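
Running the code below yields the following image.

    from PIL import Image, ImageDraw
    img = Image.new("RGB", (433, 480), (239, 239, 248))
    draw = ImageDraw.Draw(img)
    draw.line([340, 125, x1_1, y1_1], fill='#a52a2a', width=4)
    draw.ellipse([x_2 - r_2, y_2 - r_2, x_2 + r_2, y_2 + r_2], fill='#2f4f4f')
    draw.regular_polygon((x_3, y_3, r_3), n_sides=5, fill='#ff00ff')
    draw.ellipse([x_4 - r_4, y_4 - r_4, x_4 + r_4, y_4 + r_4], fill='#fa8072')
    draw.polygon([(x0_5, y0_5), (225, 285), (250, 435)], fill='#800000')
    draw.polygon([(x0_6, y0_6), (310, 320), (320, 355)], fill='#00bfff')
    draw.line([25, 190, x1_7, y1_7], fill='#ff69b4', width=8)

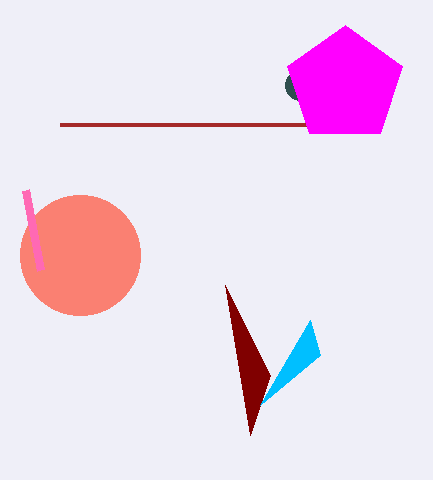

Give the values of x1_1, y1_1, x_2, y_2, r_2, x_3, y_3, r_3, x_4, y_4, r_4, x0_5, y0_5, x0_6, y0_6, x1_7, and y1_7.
x1_1 = 60, y1_1 = 125, x_2 = 300, y_2 = 85, r_2 = 15, x_3 = 345, y_3 = 85, r_3 = 60, x_4 = 80, y_4 = 255, r_4 = 60, x0_5 = 270, y0_5 = 375, x0_6 = 260, y0_6 = 405, x1_7 = 40, y1_7 = 270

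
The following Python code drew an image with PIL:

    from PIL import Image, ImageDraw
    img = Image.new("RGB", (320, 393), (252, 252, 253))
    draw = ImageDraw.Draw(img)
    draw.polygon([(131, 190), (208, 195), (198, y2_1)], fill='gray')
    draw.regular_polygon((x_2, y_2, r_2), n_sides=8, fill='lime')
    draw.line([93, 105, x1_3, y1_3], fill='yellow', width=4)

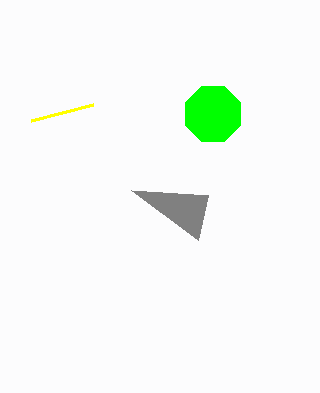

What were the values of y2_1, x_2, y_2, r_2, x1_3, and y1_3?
y2_1 = 240
x_2 = 213
y_2 = 114
r_2 = 30
x1_3 = 31
y1_3 = 121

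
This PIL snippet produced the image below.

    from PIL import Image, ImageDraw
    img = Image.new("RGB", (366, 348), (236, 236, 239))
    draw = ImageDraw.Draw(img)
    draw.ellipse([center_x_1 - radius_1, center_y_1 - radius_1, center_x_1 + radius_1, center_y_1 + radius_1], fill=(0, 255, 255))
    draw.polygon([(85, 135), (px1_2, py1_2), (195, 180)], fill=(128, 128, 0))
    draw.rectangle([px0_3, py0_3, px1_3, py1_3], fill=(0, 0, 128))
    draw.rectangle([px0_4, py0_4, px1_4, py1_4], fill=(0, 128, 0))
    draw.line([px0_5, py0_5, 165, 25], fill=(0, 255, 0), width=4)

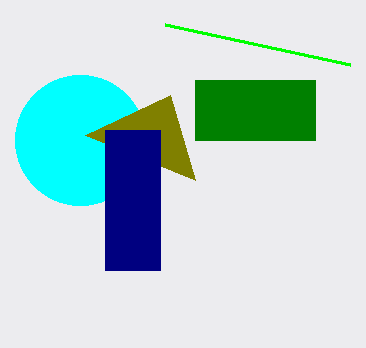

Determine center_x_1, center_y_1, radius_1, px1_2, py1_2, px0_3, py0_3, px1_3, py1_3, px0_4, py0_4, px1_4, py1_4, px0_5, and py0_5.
center_x_1 = 80; center_y_1 = 140; radius_1 = 65; px1_2 = 170; py1_2 = 95; px0_3 = 105; py0_3 = 130; px1_3 = 160; py1_3 = 270; px0_4 = 195; py0_4 = 80; px1_4 = 315; py1_4 = 140; px0_5 = 350; py0_5 = 65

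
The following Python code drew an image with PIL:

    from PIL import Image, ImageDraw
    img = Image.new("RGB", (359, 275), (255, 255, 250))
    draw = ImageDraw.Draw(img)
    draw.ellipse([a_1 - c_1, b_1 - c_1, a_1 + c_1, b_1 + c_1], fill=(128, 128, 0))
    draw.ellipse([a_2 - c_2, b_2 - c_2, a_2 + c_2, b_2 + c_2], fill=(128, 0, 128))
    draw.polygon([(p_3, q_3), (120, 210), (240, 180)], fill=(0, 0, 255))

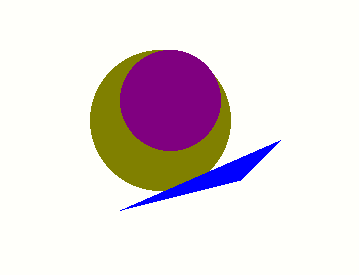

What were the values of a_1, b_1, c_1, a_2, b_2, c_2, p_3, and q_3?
a_1 = 160; b_1 = 120; c_1 = 70; a_2 = 170; b_2 = 100; c_2 = 50; p_3 = 280; q_3 = 140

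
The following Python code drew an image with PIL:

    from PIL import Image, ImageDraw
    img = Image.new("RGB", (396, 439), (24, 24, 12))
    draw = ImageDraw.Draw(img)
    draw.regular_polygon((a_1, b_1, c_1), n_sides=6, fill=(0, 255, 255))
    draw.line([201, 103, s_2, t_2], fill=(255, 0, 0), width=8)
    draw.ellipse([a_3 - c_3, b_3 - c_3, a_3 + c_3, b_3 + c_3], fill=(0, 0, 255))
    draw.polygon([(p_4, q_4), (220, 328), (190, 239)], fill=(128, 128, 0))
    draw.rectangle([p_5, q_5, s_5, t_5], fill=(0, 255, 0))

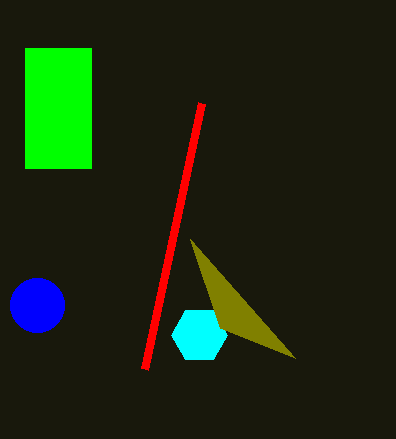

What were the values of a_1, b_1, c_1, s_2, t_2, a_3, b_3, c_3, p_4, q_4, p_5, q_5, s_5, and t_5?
a_1 = 199, b_1 = 335, c_1 = 28, s_2 = 144, t_2 = 369, a_3 = 37, b_3 = 305, c_3 = 27, p_4 = 295, q_4 = 358, p_5 = 25, q_5 = 48, s_5 = 91, t_5 = 168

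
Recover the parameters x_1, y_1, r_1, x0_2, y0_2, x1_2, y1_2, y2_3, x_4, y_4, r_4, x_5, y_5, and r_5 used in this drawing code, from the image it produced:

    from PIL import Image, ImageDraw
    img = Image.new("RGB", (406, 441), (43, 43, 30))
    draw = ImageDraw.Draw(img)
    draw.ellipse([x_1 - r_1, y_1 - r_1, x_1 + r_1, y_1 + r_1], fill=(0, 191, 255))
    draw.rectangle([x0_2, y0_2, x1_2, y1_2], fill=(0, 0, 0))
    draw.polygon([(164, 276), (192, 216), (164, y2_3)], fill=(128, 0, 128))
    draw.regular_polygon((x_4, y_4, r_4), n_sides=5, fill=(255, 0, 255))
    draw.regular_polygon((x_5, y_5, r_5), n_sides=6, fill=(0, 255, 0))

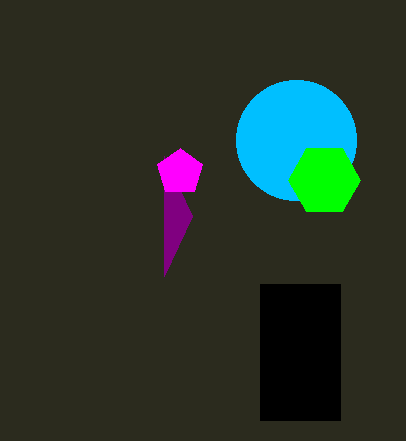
x_1 = 296, y_1 = 140, r_1 = 60, x0_2 = 260, y0_2 = 284, x1_2 = 340, y1_2 = 420, y2_3 = 156, x_4 = 180, y_4 = 172, r_4 = 24, x_5 = 324, y_5 = 180, r_5 = 36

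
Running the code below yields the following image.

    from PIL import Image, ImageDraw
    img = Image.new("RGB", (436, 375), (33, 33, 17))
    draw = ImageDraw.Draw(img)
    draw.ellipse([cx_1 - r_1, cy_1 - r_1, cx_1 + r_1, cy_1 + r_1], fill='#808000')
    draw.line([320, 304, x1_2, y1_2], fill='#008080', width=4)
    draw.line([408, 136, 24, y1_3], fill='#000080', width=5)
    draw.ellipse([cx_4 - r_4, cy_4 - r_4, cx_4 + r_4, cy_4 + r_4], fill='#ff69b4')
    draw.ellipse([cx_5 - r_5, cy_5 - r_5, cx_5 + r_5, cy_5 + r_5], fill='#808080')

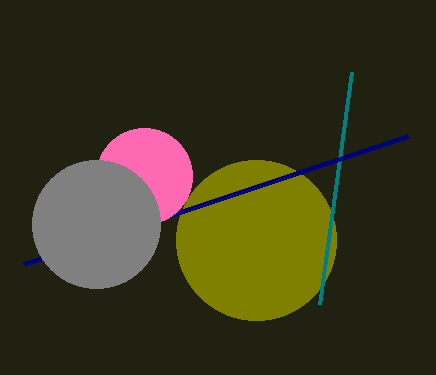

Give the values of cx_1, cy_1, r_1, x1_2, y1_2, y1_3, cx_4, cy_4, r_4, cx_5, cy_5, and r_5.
cx_1 = 256; cy_1 = 240; r_1 = 80; x1_2 = 352; y1_2 = 72; y1_3 = 264; cx_4 = 144; cy_4 = 176; r_4 = 48; cx_5 = 96; cy_5 = 224; r_5 = 64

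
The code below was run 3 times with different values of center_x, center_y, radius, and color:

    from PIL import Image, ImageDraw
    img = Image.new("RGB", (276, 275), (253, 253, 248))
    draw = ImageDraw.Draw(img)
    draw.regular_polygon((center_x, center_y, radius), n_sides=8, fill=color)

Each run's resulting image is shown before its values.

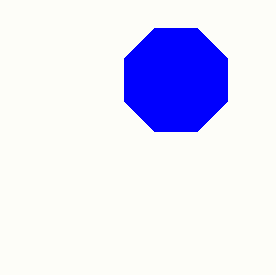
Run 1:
center_x = 176
center_y = 80
radius = 56
color = 'blue'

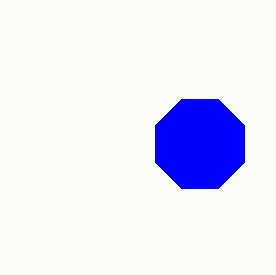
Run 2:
center_x = 200, center_y = 144, radius = 48, color = 'blue'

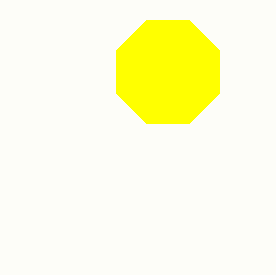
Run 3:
center_x = 168, center_y = 72, radius = 56, color = 'yellow'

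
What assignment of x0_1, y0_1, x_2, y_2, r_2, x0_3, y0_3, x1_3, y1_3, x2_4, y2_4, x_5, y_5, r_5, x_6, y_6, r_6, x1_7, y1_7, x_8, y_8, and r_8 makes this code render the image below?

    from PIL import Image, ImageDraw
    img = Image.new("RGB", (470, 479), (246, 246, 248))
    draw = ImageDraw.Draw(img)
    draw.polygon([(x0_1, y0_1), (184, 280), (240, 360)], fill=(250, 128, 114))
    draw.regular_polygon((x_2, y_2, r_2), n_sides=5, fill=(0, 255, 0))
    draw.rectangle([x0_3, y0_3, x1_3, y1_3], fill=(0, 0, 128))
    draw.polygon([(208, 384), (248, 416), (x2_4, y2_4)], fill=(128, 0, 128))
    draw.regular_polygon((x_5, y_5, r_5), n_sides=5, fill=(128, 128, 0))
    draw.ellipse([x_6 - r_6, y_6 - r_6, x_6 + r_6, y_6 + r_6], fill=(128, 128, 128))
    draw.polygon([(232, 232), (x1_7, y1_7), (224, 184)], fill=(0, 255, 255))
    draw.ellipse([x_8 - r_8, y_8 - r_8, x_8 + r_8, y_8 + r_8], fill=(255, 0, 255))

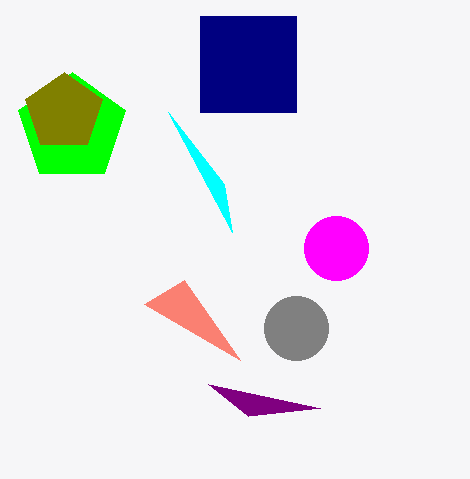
x0_1 = 144, y0_1 = 304, x_2 = 72, y_2 = 128, r_2 = 56, x0_3 = 200, y0_3 = 16, x1_3 = 296, y1_3 = 112, x2_4 = 320, y2_4 = 408, x_5 = 64, y_5 = 112, r_5 = 40, x_6 = 296, y_6 = 328, r_6 = 32, x1_7 = 168, y1_7 = 112, x_8 = 336, y_8 = 248, r_8 = 32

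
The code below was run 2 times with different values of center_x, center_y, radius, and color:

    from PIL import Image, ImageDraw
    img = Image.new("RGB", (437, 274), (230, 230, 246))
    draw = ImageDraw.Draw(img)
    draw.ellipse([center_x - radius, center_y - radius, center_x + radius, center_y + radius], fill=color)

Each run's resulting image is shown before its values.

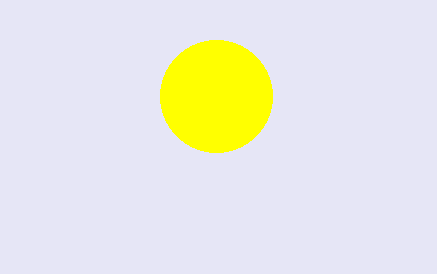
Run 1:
center_x = 216; center_y = 96; radius = 56; color = 'yellow'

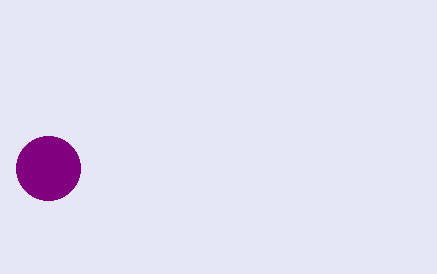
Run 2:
center_x = 48; center_y = 168; radius = 32; color = 'purple'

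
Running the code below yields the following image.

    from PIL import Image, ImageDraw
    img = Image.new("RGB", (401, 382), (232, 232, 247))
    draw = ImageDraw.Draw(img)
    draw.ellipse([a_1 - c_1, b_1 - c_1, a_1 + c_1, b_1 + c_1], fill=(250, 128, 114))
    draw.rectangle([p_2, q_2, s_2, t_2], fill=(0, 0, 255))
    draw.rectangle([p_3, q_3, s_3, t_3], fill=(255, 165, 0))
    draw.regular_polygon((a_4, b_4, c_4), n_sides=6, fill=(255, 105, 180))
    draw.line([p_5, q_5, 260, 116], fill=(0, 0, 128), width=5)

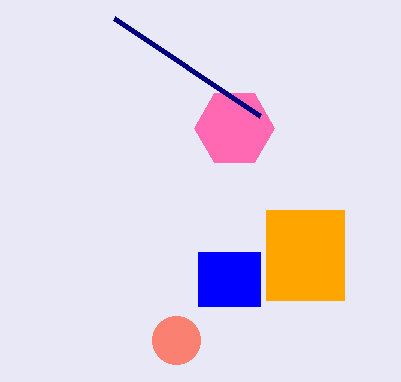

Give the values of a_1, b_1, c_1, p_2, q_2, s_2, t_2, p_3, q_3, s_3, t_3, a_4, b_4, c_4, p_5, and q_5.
a_1 = 176; b_1 = 340; c_1 = 24; p_2 = 198; q_2 = 252; s_2 = 260; t_2 = 306; p_3 = 266; q_3 = 210; s_3 = 344; t_3 = 300; a_4 = 234; b_4 = 128; c_4 = 40; p_5 = 114; q_5 = 18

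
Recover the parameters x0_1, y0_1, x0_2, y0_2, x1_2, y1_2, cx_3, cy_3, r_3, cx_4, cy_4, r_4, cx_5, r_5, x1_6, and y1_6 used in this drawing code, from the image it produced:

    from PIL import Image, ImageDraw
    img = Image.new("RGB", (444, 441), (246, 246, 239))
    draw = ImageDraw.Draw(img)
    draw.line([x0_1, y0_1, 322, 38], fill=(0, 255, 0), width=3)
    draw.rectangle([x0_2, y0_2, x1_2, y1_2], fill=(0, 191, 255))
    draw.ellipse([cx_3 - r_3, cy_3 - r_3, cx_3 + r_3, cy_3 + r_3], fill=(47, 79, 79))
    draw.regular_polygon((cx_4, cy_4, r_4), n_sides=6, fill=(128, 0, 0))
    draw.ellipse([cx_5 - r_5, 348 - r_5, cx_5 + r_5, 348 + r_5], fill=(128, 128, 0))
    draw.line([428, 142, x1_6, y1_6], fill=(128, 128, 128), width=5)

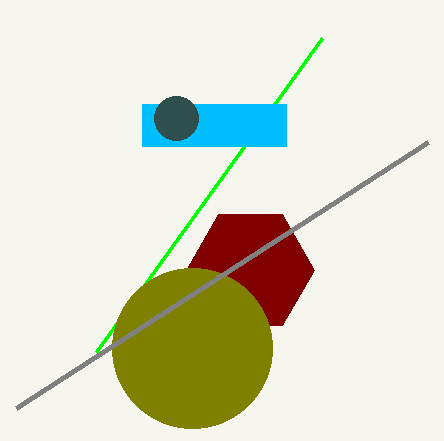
x0_1 = 96
y0_1 = 352
x0_2 = 142
y0_2 = 104
x1_2 = 286
y1_2 = 146
cx_3 = 176
cy_3 = 118
r_3 = 22
cx_4 = 250
cy_4 = 270
r_4 = 64
cx_5 = 192
r_5 = 80
x1_6 = 16
y1_6 = 408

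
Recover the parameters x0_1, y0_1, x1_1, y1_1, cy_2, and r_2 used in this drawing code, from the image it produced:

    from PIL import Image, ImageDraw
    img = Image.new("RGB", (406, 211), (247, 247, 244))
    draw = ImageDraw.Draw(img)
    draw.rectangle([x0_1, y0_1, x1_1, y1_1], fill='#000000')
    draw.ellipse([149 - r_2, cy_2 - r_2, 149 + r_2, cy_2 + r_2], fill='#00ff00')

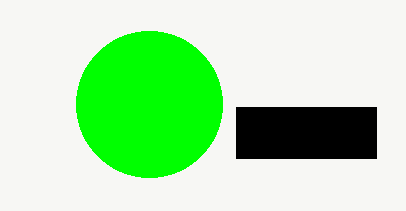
x0_1 = 236; y0_1 = 107; x1_1 = 376; y1_1 = 158; cy_2 = 104; r_2 = 73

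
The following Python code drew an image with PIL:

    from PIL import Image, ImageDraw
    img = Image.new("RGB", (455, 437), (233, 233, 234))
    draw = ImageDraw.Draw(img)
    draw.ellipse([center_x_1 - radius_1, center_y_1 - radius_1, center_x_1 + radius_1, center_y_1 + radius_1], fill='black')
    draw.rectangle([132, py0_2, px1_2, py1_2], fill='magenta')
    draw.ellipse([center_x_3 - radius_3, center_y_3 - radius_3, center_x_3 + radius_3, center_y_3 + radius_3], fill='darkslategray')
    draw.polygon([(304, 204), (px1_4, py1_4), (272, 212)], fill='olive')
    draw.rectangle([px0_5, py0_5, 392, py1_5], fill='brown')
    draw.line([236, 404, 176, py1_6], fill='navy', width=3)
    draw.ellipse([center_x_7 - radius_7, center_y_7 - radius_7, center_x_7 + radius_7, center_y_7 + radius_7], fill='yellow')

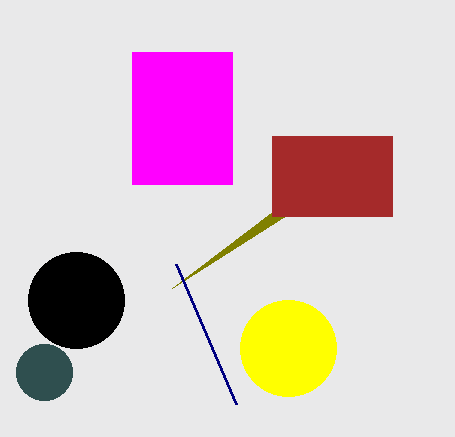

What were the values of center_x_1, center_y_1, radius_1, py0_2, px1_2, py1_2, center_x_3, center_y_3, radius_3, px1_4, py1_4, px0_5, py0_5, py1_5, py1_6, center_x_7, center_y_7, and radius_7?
center_x_1 = 76, center_y_1 = 300, radius_1 = 48, py0_2 = 52, px1_2 = 232, py1_2 = 184, center_x_3 = 44, center_y_3 = 372, radius_3 = 28, px1_4 = 172, py1_4 = 288, px0_5 = 272, py0_5 = 136, py1_5 = 216, py1_6 = 264, center_x_7 = 288, center_y_7 = 348, radius_7 = 48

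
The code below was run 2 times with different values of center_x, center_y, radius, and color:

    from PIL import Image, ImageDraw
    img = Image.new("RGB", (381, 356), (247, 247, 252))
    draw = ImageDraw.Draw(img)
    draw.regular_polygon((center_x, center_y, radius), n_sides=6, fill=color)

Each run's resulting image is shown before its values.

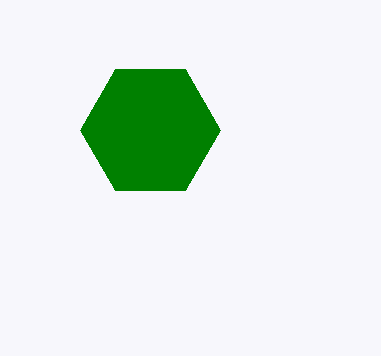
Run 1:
center_x = 150
center_y = 130
radius = 70
color = 'green'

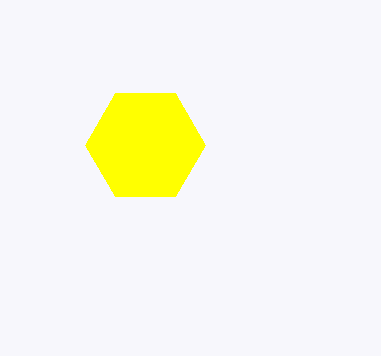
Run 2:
center_x = 145
center_y = 145
radius = 60
color = 'yellow'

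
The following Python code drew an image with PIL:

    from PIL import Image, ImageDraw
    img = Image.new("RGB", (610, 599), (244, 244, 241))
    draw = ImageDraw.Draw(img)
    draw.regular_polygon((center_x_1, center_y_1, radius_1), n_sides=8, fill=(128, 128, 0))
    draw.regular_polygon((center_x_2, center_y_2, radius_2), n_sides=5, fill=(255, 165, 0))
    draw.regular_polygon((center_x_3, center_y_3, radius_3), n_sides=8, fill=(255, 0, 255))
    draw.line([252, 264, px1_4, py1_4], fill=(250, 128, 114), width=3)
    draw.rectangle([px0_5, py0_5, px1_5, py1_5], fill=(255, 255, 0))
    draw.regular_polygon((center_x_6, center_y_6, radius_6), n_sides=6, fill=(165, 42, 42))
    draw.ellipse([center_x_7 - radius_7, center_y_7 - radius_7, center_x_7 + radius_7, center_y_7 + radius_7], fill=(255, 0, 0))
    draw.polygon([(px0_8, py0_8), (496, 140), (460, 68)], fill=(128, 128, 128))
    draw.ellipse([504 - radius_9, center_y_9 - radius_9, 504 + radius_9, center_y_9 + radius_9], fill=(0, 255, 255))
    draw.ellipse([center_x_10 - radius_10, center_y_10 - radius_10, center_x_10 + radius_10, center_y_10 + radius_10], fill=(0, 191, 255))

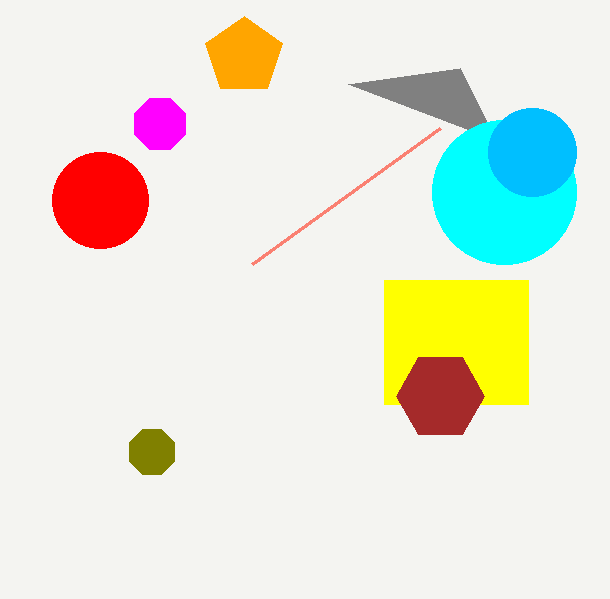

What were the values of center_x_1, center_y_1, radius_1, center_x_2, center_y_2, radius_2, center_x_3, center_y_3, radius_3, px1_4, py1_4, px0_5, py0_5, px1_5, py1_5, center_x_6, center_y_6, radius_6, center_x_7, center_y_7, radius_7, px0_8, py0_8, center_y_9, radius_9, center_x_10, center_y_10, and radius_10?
center_x_1 = 152; center_y_1 = 452; radius_1 = 24; center_x_2 = 244; center_y_2 = 56; radius_2 = 40; center_x_3 = 160; center_y_3 = 124; radius_3 = 28; px1_4 = 440; py1_4 = 128; px0_5 = 384; py0_5 = 280; px1_5 = 528; py1_5 = 404; center_x_6 = 440; center_y_6 = 396; radius_6 = 44; center_x_7 = 100; center_y_7 = 200; radius_7 = 48; px0_8 = 348; py0_8 = 84; center_y_9 = 192; radius_9 = 72; center_x_10 = 532; center_y_10 = 152; radius_10 = 44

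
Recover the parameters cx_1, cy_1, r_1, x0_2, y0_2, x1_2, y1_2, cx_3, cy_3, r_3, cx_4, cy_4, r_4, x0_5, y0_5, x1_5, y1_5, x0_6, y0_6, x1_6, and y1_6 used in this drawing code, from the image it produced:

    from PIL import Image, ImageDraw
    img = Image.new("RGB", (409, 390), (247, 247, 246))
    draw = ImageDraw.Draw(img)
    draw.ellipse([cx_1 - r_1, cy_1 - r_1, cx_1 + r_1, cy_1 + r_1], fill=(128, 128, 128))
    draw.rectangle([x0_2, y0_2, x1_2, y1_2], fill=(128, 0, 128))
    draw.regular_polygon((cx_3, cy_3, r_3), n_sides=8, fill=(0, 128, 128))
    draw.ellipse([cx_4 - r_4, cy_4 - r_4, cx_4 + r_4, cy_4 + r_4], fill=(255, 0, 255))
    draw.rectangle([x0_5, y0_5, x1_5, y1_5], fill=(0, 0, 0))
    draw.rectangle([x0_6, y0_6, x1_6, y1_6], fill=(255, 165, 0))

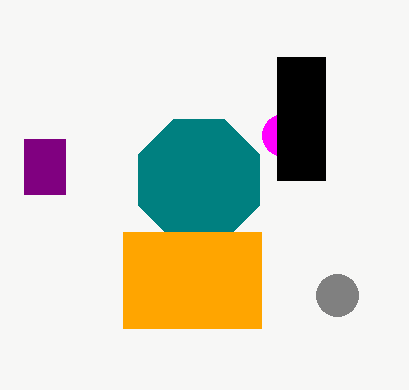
cx_1 = 337
cy_1 = 295
r_1 = 21
x0_2 = 24
y0_2 = 139
x1_2 = 65
y1_2 = 194
cx_3 = 199
cy_3 = 180
r_3 = 66
cx_4 = 283
cy_4 = 135
r_4 = 21
x0_5 = 277
y0_5 = 57
x1_5 = 325
y1_5 = 180
x0_6 = 123
y0_6 = 232
x1_6 = 261
y1_6 = 328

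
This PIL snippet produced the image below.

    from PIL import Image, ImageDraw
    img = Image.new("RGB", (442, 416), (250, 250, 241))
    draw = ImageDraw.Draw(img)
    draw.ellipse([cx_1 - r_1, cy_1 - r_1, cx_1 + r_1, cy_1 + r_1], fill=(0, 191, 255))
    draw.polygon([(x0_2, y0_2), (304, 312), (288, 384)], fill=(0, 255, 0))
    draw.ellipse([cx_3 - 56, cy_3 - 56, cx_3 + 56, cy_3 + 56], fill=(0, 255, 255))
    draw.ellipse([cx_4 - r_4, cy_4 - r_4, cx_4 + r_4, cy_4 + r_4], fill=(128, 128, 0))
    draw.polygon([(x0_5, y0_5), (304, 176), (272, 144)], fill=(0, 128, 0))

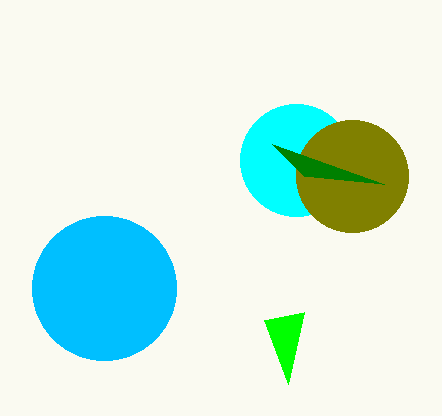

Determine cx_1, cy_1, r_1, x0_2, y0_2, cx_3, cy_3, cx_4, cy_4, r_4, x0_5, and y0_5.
cx_1 = 104
cy_1 = 288
r_1 = 72
x0_2 = 264
y0_2 = 320
cx_3 = 296
cy_3 = 160
cx_4 = 352
cy_4 = 176
r_4 = 56
x0_5 = 384
y0_5 = 184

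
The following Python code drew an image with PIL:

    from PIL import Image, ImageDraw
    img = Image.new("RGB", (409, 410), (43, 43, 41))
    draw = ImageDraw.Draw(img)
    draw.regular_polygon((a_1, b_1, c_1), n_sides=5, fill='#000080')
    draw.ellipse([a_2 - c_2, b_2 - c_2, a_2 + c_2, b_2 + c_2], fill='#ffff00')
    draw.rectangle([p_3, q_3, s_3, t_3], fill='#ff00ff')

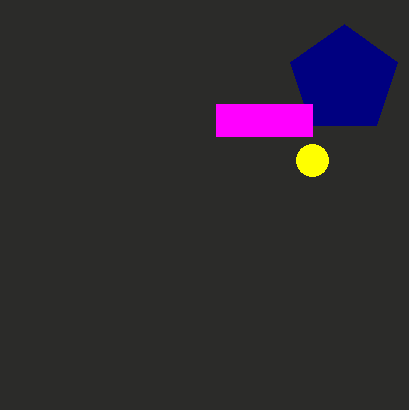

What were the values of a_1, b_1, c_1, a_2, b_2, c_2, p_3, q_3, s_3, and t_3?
a_1 = 344; b_1 = 80; c_1 = 56; a_2 = 312; b_2 = 160; c_2 = 16; p_3 = 216; q_3 = 104; s_3 = 312; t_3 = 136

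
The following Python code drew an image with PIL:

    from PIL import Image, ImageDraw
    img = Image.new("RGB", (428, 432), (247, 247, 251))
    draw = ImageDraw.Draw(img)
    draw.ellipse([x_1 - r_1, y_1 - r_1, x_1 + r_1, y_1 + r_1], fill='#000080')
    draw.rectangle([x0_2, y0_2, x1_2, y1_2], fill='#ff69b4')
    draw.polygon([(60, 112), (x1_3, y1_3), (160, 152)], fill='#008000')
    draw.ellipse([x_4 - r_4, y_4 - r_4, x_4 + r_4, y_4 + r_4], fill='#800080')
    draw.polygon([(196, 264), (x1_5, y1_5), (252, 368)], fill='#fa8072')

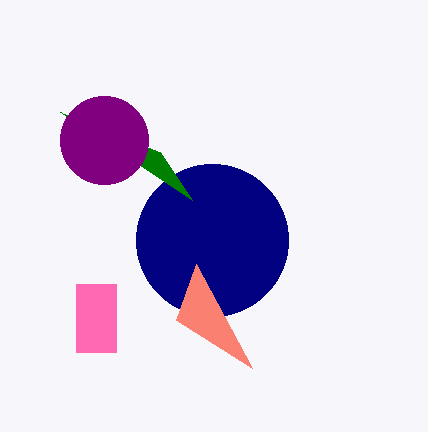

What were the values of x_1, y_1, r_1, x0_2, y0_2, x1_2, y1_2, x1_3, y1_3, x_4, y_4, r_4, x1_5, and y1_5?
x_1 = 212, y_1 = 240, r_1 = 76, x0_2 = 76, y0_2 = 284, x1_2 = 116, y1_2 = 352, x1_3 = 192, y1_3 = 200, x_4 = 104, y_4 = 140, r_4 = 44, x1_5 = 176, y1_5 = 320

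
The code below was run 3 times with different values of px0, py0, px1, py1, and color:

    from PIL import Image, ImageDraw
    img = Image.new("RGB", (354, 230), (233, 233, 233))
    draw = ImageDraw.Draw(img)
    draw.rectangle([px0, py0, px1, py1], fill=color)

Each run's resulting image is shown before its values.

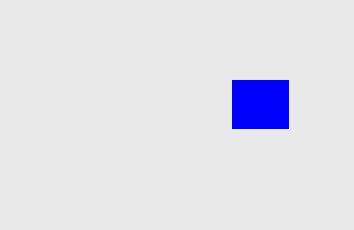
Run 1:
px0 = 232; py0 = 80; px1 = 288; py1 = 128; color = 'blue'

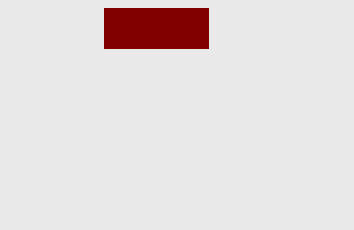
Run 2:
px0 = 104
py0 = 8
px1 = 208
py1 = 48
color = 'maroon'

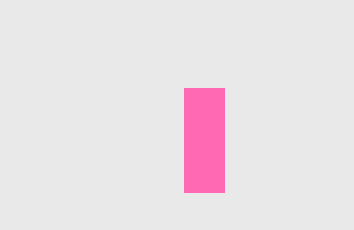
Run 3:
px0 = 184
py0 = 88
px1 = 224
py1 = 192
color = 'hotpink'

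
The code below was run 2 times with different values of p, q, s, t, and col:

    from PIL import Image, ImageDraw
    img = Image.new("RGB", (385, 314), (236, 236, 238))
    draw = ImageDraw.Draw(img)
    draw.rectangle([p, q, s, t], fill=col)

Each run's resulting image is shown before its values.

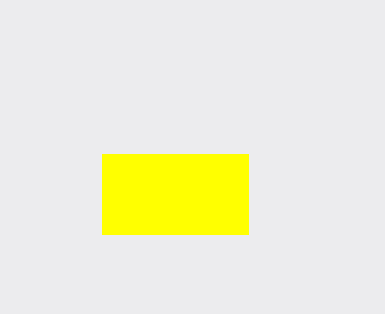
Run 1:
p = 102
q = 154
s = 248
t = 234
col = 'yellow'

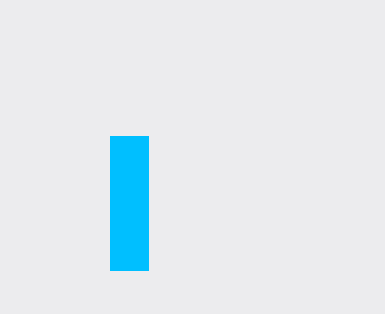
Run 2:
p = 110; q = 136; s = 148; t = 270; col = 'deepskyblue'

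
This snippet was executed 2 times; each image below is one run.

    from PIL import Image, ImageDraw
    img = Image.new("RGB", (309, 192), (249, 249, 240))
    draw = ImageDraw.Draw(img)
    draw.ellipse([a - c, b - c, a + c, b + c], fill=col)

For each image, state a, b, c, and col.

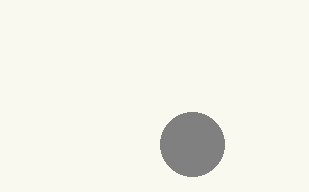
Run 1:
a = 192; b = 144; c = 32; col = 'gray'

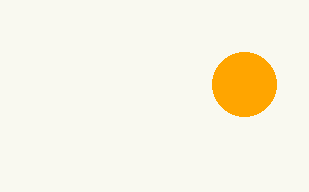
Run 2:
a = 244; b = 84; c = 32; col = 'orange'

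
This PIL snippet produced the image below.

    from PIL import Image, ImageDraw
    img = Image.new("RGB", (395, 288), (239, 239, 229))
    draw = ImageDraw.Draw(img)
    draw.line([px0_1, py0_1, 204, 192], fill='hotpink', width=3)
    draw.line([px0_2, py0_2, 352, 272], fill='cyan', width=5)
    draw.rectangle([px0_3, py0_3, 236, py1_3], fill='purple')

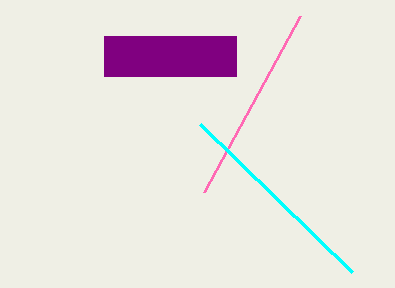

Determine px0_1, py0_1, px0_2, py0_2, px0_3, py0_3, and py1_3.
px0_1 = 300
py0_1 = 16
px0_2 = 200
py0_2 = 124
px0_3 = 104
py0_3 = 36
py1_3 = 76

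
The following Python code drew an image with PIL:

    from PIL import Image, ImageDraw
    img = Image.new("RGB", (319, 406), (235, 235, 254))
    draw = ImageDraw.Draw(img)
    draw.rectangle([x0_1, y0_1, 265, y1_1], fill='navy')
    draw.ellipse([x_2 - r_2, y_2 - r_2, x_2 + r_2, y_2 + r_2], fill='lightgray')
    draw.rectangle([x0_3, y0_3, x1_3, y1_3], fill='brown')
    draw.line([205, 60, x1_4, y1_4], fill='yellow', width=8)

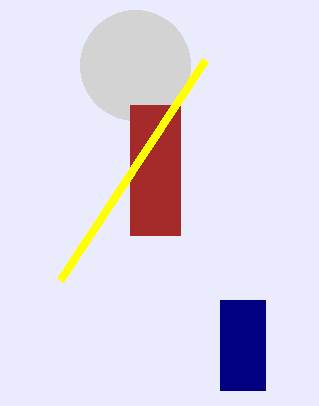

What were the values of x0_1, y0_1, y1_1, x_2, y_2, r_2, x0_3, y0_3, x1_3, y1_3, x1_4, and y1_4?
x0_1 = 220, y0_1 = 300, y1_1 = 390, x_2 = 135, y_2 = 65, r_2 = 55, x0_3 = 130, y0_3 = 105, x1_3 = 180, y1_3 = 235, x1_4 = 60, y1_4 = 280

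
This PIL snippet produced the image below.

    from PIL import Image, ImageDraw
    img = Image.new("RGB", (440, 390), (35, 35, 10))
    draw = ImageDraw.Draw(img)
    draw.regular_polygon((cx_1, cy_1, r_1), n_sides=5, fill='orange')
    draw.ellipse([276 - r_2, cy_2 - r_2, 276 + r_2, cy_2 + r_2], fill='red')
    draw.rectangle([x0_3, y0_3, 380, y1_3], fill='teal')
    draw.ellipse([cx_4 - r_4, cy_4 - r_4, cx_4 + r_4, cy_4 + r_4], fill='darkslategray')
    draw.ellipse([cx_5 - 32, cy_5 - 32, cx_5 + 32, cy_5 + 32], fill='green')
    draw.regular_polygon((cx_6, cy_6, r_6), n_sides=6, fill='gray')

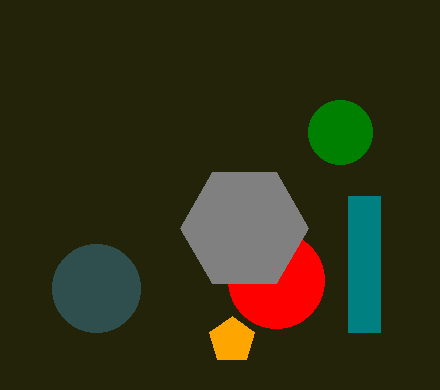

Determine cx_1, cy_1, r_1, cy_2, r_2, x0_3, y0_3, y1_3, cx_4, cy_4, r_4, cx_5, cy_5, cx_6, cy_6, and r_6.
cx_1 = 232; cy_1 = 340; r_1 = 24; cy_2 = 280; r_2 = 48; x0_3 = 348; y0_3 = 196; y1_3 = 332; cx_4 = 96; cy_4 = 288; r_4 = 44; cx_5 = 340; cy_5 = 132; cx_6 = 244; cy_6 = 228; r_6 = 64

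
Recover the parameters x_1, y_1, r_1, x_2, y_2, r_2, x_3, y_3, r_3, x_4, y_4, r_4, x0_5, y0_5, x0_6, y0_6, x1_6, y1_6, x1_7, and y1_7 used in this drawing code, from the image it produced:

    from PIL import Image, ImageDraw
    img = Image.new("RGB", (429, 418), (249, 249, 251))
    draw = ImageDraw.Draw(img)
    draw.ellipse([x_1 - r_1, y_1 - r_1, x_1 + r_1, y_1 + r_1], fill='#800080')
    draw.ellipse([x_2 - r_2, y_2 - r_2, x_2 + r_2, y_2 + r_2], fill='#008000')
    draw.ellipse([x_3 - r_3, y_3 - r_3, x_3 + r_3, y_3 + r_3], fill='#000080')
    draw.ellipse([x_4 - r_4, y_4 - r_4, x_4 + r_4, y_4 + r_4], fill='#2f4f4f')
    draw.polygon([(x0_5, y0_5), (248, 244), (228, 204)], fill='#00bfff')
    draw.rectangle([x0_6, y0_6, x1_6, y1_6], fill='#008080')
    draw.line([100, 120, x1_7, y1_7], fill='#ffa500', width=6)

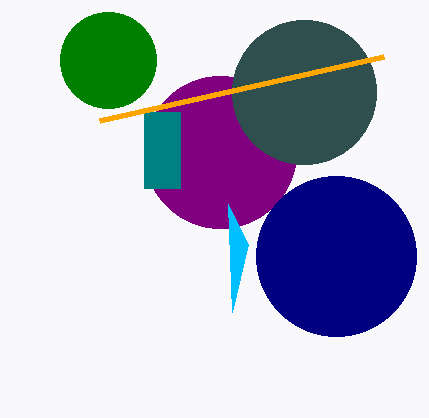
x_1 = 220, y_1 = 152, r_1 = 76, x_2 = 108, y_2 = 60, r_2 = 48, x_3 = 336, y_3 = 256, r_3 = 80, x_4 = 304, y_4 = 92, r_4 = 72, x0_5 = 232, y0_5 = 312, x0_6 = 144, y0_6 = 112, x1_6 = 180, y1_6 = 188, x1_7 = 384, y1_7 = 56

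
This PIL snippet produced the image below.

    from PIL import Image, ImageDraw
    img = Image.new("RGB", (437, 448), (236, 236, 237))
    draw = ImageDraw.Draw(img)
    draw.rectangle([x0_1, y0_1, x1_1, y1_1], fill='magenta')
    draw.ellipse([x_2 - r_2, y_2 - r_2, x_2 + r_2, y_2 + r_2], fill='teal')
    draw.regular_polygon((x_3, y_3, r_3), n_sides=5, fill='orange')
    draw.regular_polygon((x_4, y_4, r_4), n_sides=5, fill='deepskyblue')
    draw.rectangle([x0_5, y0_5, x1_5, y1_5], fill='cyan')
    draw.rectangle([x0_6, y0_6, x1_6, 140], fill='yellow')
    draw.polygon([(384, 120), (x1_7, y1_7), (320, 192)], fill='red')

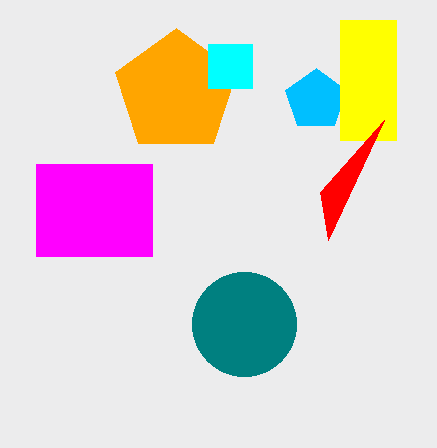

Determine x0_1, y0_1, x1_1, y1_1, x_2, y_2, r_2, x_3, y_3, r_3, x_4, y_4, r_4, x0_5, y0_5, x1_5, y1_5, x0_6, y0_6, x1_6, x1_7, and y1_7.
x0_1 = 36; y0_1 = 164; x1_1 = 152; y1_1 = 256; x_2 = 244; y_2 = 324; r_2 = 52; x_3 = 176; y_3 = 92; r_3 = 64; x_4 = 316; y_4 = 100; r_4 = 32; x0_5 = 208; y0_5 = 44; x1_5 = 252; y1_5 = 88; x0_6 = 340; y0_6 = 20; x1_6 = 396; x1_7 = 328; y1_7 = 240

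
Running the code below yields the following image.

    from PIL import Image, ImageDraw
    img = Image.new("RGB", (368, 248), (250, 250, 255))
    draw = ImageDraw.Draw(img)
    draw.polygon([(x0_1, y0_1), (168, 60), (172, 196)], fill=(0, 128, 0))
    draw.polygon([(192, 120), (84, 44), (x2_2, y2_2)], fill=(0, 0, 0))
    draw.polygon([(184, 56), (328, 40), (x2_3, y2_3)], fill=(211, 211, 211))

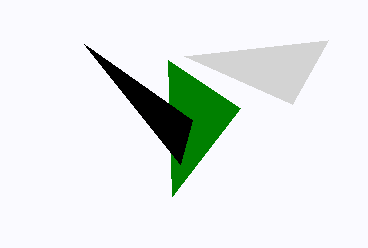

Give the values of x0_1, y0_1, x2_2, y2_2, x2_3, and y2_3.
x0_1 = 240
y0_1 = 108
x2_2 = 180
y2_2 = 164
x2_3 = 292
y2_3 = 104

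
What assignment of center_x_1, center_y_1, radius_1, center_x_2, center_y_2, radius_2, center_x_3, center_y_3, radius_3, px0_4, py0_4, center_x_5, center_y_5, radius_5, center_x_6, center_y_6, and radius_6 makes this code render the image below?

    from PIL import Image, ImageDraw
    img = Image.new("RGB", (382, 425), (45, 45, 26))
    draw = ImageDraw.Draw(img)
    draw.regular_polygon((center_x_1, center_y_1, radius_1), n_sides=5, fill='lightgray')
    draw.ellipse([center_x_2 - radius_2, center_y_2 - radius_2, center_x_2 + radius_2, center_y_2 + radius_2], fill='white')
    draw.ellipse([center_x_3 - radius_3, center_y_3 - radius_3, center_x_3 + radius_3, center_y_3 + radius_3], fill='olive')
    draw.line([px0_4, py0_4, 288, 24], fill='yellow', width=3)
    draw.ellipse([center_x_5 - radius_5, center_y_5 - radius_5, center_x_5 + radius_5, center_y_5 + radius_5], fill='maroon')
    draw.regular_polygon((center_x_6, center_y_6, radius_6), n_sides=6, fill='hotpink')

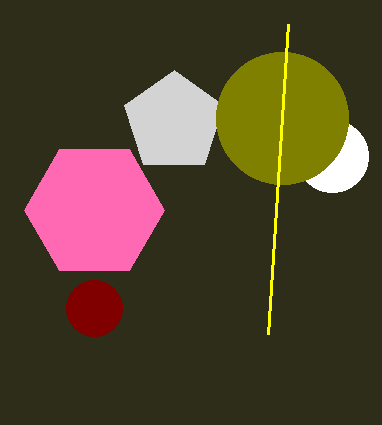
center_x_1 = 174, center_y_1 = 122, radius_1 = 52, center_x_2 = 332, center_y_2 = 156, radius_2 = 36, center_x_3 = 282, center_y_3 = 118, radius_3 = 66, px0_4 = 268, py0_4 = 334, center_x_5 = 94, center_y_5 = 308, radius_5 = 28, center_x_6 = 94, center_y_6 = 210, radius_6 = 70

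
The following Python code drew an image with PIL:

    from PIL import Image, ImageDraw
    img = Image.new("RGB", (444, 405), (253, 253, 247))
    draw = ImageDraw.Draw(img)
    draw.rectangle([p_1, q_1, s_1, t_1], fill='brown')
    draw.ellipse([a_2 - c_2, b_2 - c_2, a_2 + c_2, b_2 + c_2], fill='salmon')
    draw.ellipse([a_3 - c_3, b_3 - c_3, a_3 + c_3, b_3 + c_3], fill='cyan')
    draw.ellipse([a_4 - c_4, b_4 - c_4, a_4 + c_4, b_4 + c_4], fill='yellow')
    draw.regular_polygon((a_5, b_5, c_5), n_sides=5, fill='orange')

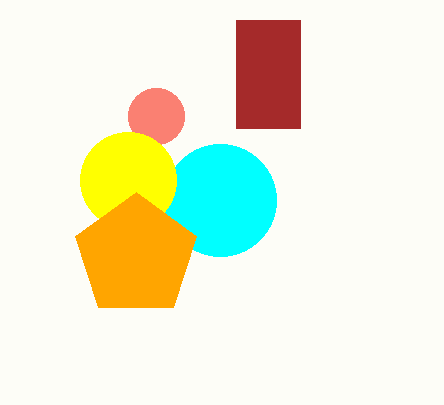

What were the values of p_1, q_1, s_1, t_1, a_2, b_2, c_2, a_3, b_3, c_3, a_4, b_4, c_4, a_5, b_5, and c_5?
p_1 = 236, q_1 = 20, s_1 = 300, t_1 = 128, a_2 = 156, b_2 = 116, c_2 = 28, a_3 = 220, b_3 = 200, c_3 = 56, a_4 = 128, b_4 = 180, c_4 = 48, a_5 = 136, b_5 = 256, c_5 = 64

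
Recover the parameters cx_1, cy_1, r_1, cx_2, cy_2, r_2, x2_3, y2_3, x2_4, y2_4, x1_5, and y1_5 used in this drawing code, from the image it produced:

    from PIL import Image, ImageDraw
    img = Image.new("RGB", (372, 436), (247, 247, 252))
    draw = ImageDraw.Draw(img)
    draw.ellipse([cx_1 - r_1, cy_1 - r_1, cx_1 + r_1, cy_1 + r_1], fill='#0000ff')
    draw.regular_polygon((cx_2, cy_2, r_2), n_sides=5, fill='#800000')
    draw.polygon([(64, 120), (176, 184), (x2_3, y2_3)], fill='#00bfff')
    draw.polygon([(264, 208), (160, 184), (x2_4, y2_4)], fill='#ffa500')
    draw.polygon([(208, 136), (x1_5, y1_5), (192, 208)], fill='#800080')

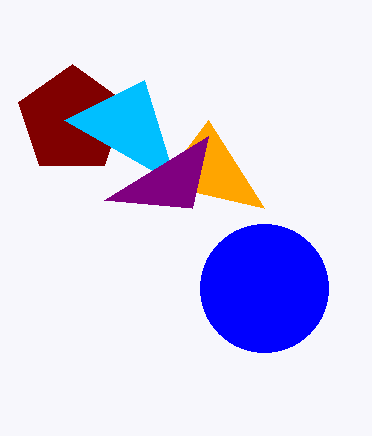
cx_1 = 264
cy_1 = 288
r_1 = 64
cx_2 = 72
cy_2 = 120
r_2 = 56
x2_3 = 144
y2_3 = 80
x2_4 = 208
y2_4 = 120
x1_5 = 104
y1_5 = 200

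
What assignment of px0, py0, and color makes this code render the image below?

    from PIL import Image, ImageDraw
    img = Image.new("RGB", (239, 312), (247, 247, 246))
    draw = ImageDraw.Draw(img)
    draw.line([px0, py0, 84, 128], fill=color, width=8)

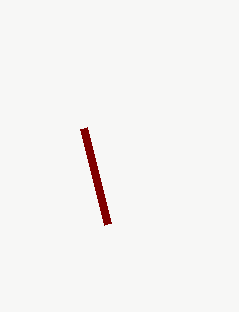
px0 = 108, py0 = 224, color = 'maroon'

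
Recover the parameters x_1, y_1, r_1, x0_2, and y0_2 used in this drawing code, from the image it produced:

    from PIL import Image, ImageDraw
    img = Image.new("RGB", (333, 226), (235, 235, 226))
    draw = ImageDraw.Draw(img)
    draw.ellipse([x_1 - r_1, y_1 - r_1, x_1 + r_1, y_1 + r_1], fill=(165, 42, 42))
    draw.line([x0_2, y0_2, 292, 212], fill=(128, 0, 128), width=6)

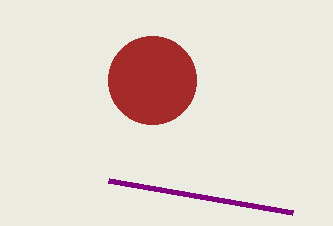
x_1 = 152
y_1 = 80
r_1 = 44
x0_2 = 108
y0_2 = 180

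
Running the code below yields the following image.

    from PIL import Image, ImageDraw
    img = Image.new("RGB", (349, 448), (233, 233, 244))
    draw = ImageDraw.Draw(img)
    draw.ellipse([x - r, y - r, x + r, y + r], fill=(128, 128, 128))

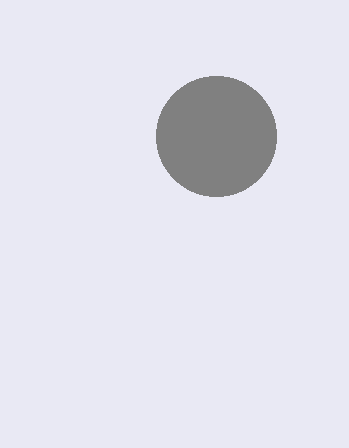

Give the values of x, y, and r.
x = 216; y = 136; r = 60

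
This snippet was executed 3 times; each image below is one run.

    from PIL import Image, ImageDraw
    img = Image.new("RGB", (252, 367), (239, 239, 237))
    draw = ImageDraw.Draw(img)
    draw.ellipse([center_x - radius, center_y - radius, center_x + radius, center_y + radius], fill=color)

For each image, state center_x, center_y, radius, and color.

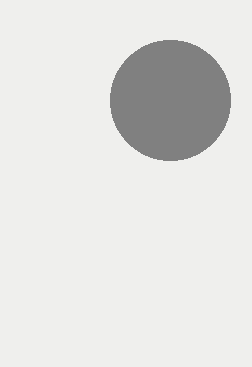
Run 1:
center_x = 170; center_y = 100; radius = 60; color = 'gray'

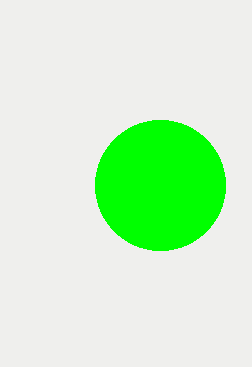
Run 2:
center_x = 160
center_y = 185
radius = 65
color = 'lime'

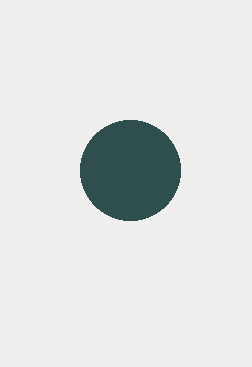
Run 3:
center_x = 130, center_y = 170, radius = 50, color = 'darkslategray'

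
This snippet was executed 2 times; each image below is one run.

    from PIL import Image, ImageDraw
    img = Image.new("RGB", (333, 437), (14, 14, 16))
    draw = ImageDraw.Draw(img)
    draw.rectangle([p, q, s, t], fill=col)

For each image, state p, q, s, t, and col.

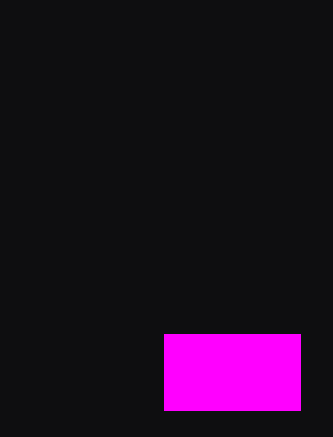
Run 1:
p = 164, q = 334, s = 300, t = 410, col = 'magenta'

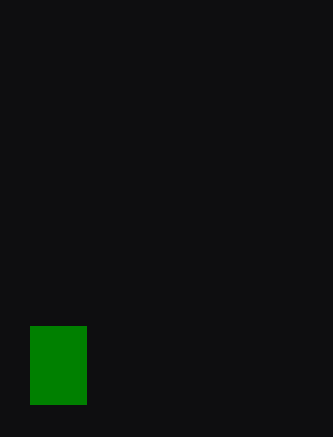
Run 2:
p = 30
q = 326
s = 86
t = 404
col = 'green'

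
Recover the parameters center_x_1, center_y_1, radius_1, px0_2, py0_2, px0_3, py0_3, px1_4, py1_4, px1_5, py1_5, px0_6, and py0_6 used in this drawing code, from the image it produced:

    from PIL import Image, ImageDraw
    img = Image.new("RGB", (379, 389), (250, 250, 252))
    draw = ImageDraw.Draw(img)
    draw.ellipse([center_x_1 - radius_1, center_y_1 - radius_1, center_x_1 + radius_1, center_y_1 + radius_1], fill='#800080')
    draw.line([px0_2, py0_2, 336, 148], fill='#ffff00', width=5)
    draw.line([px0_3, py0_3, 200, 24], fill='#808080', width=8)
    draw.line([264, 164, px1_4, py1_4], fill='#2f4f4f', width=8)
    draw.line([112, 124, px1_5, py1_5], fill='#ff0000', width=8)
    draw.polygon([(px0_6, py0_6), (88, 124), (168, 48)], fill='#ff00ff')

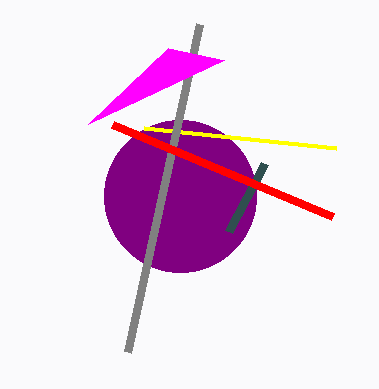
center_x_1 = 180; center_y_1 = 196; radius_1 = 76; px0_2 = 144; py0_2 = 128; px0_3 = 128; py0_3 = 352; px1_4 = 228; py1_4 = 232; px1_5 = 332; py1_5 = 216; px0_6 = 224; py0_6 = 60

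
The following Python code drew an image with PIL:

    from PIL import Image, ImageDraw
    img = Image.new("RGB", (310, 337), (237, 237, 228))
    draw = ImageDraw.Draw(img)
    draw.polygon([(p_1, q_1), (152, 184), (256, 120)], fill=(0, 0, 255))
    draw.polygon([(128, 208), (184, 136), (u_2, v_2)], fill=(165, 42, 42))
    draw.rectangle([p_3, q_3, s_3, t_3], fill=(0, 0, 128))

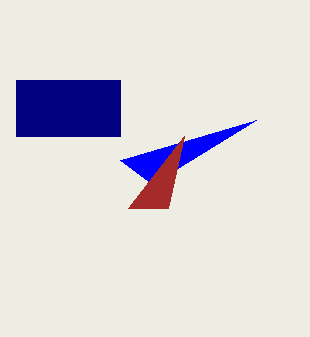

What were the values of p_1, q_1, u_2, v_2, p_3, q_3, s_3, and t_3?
p_1 = 120
q_1 = 160
u_2 = 168
v_2 = 208
p_3 = 16
q_3 = 80
s_3 = 120
t_3 = 136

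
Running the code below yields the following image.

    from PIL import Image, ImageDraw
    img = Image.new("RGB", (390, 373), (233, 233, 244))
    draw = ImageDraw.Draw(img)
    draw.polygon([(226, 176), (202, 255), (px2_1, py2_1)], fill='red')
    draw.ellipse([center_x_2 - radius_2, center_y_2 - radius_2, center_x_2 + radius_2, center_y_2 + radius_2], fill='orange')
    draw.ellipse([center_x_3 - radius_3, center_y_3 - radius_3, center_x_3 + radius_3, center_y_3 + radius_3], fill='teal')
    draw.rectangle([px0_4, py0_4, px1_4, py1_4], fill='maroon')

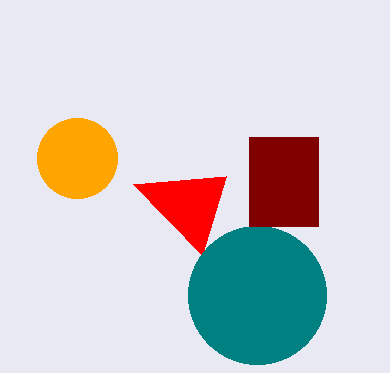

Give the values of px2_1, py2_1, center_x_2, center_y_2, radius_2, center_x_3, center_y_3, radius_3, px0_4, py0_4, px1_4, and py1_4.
px2_1 = 133; py2_1 = 184; center_x_2 = 77; center_y_2 = 158; radius_2 = 40; center_x_3 = 257; center_y_3 = 295; radius_3 = 69; px0_4 = 249; py0_4 = 137; px1_4 = 318; py1_4 = 226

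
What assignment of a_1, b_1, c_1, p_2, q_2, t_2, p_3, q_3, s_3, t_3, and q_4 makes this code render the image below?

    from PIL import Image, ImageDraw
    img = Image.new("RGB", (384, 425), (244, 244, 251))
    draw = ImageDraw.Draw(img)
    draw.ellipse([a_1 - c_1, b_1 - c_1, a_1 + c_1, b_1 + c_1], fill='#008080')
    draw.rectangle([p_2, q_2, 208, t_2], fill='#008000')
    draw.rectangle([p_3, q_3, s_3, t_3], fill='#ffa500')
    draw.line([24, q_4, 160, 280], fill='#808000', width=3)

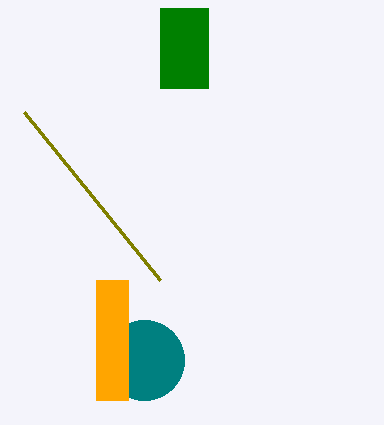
a_1 = 144; b_1 = 360; c_1 = 40; p_2 = 160; q_2 = 8; t_2 = 88; p_3 = 96; q_3 = 280; s_3 = 128; t_3 = 400; q_4 = 112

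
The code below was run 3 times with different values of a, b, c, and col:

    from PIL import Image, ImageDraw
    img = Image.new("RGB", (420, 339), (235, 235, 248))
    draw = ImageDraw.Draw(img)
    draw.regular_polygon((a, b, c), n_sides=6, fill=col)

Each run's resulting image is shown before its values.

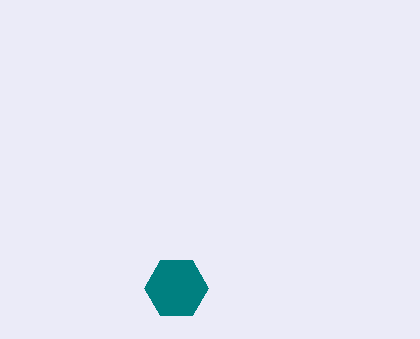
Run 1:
a = 176
b = 288
c = 32
col = 'teal'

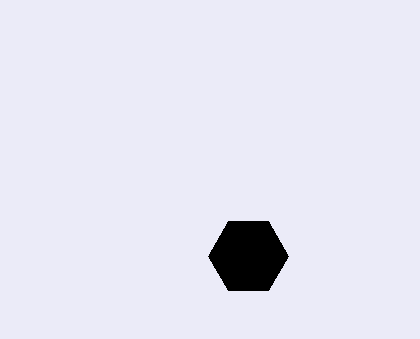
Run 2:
a = 248
b = 256
c = 40
col = 'black'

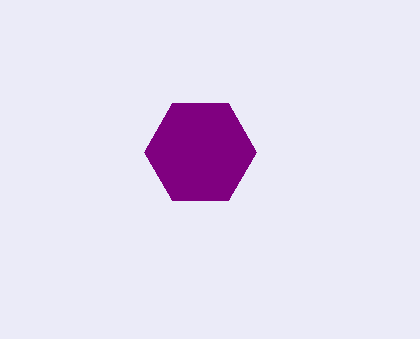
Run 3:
a = 200
b = 152
c = 56
col = 'purple'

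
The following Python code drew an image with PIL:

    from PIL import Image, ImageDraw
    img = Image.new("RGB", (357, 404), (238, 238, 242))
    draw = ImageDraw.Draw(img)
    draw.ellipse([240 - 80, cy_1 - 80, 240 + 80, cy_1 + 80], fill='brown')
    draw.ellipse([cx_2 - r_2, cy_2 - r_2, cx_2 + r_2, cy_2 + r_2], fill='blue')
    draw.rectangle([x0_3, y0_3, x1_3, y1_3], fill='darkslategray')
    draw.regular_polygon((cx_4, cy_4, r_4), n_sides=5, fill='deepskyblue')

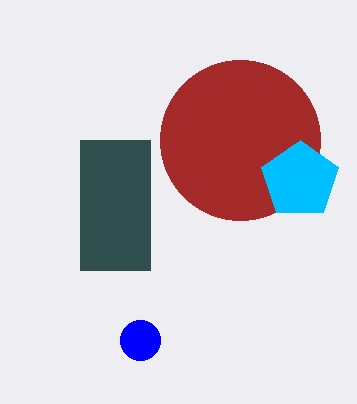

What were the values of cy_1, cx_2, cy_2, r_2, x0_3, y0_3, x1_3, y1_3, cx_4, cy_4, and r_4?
cy_1 = 140; cx_2 = 140; cy_2 = 340; r_2 = 20; x0_3 = 80; y0_3 = 140; x1_3 = 150; y1_3 = 270; cx_4 = 300; cy_4 = 180; r_4 = 40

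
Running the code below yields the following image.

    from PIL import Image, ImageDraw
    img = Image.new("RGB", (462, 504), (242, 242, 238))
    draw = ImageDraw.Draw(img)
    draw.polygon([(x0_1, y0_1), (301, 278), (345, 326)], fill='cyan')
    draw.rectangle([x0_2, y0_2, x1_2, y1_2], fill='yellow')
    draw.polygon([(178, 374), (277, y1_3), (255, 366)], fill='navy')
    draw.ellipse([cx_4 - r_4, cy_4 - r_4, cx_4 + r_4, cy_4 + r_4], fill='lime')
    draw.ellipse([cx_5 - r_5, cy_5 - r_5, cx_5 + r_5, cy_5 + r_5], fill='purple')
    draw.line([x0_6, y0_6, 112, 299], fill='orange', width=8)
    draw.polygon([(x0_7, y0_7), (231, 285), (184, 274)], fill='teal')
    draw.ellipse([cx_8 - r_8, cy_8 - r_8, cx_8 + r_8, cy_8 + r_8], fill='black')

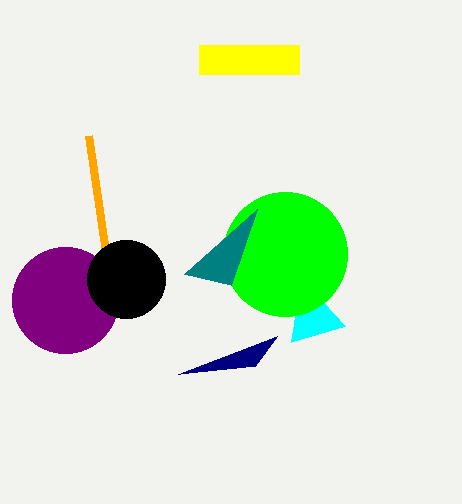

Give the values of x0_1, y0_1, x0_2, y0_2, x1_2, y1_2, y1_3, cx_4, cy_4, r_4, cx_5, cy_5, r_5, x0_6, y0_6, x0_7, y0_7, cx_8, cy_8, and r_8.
x0_1 = 291
y0_1 = 342
x0_2 = 199
y0_2 = 45
x1_2 = 299
y1_2 = 74
y1_3 = 336
cx_4 = 285
cy_4 = 254
r_4 = 62
cx_5 = 65
cy_5 = 300
r_5 = 53
x0_6 = 88
y0_6 = 135
x0_7 = 257
y0_7 = 209
cx_8 = 126
cy_8 = 279
r_8 = 39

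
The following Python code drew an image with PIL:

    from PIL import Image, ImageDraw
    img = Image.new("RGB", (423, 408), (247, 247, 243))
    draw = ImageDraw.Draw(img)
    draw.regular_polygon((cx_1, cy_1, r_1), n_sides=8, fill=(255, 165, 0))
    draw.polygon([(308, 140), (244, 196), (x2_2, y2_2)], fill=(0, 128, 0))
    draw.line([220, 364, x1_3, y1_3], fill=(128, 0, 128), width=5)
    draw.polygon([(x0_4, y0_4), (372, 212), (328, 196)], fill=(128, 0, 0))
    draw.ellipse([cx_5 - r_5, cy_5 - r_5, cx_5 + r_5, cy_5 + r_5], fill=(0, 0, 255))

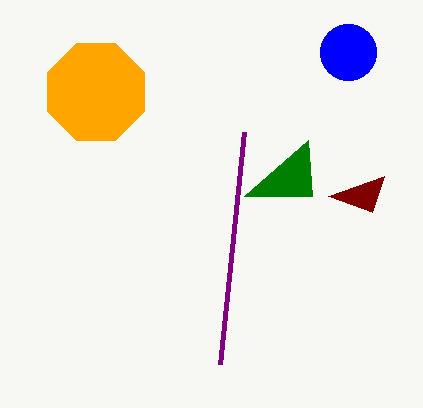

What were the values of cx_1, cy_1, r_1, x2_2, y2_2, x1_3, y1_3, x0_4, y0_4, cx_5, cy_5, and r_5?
cx_1 = 96; cy_1 = 92; r_1 = 52; x2_2 = 312; y2_2 = 196; x1_3 = 244; y1_3 = 132; x0_4 = 384; y0_4 = 176; cx_5 = 348; cy_5 = 52; r_5 = 28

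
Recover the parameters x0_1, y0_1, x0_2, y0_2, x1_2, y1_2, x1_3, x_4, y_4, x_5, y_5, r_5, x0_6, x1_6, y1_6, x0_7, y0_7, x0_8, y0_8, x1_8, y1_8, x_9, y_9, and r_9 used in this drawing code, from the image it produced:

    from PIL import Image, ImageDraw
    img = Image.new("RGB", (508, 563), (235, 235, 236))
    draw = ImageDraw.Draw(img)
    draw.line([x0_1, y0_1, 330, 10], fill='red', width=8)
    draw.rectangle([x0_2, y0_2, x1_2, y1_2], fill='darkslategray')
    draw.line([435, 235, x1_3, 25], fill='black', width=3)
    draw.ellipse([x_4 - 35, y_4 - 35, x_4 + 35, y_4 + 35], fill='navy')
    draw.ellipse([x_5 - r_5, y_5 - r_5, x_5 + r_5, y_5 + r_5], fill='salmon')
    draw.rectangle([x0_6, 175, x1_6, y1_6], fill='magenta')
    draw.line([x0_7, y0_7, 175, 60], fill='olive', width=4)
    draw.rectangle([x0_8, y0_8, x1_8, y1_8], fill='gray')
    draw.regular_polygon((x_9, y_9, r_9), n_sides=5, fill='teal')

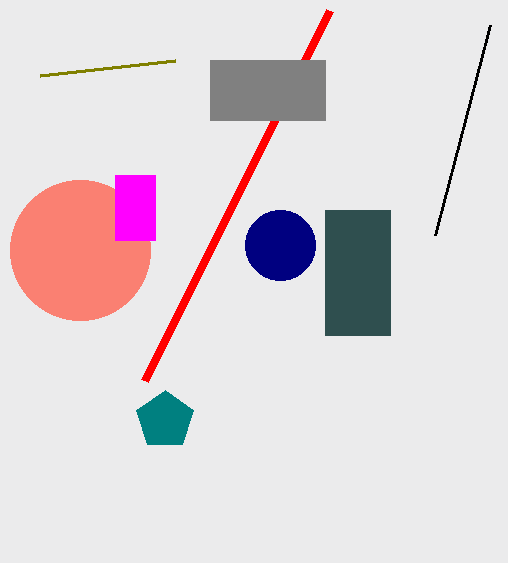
x0_1 = 145
y0_1 = 380
x0_2 = 325
y0_2 = 210
x1_2 = 390
y1_2 = 335
x1_3 = 490
x_4 = 280
y_4 = 245
x_5 = 80
y_5 = 250
r_5 = 70
x0_6 = 115
x1_6 = 155
y1_6 = 240
x0_7 = 40
y0_7 = 75
x0_8 = 210
y0_8 = 60
x1_8 = 325
y1_8 = 120
x_9 = 165
y_9 = 420
r_9 = 30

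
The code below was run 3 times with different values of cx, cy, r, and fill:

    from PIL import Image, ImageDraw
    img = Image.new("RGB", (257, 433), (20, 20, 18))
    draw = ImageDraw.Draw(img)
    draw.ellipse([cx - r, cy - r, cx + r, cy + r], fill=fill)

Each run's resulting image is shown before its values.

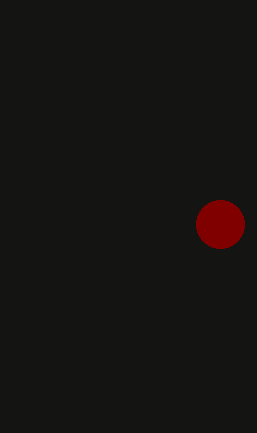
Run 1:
cx = 220; cy = 224; r = 24; fill = 'maroon'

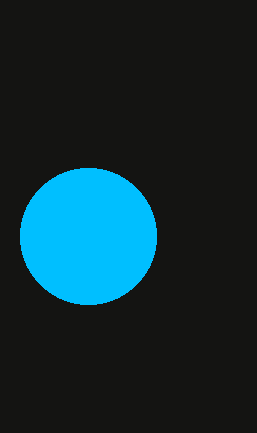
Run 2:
cx = 88; cy = 236; r = 68; fill = 'deepskyblue'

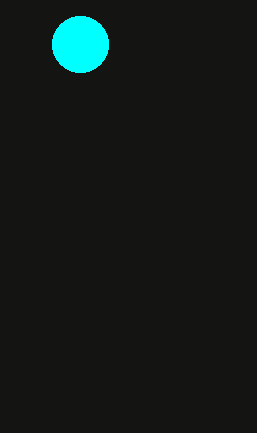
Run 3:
cx = 80, cy = 44, r = 28, fill = 'cyan'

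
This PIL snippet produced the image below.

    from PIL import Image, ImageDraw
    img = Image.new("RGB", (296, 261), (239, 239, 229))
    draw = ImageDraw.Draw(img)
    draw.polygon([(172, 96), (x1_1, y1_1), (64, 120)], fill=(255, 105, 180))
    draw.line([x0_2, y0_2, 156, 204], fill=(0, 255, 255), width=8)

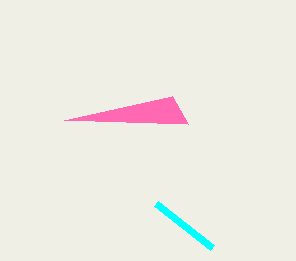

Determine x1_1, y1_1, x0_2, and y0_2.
x1_1 = 188; y1_1 = 124; x0_2 = 212; y0_2 = 248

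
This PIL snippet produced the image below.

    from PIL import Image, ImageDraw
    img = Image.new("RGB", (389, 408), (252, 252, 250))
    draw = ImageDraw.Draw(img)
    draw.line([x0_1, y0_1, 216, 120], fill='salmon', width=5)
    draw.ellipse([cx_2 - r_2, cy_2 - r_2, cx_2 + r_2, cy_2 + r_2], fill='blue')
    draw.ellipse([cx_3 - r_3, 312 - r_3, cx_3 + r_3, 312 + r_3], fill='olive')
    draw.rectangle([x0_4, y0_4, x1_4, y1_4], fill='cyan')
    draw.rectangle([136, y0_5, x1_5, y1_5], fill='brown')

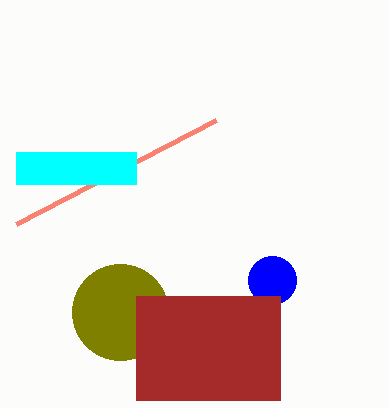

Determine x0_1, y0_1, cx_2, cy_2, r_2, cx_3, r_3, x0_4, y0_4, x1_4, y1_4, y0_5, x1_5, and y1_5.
x0_1 = 16
y0_1 = 224
cx_2 = 272
cy_2 = 280
r_2 = 24
cx_3 = 120
r_3 = 48
x0_4 = 16
y0_4 = 152
x1_4 = 136
y1_4 = 184
y0_5 = 296
x1_5 = 280
y1_5 = 400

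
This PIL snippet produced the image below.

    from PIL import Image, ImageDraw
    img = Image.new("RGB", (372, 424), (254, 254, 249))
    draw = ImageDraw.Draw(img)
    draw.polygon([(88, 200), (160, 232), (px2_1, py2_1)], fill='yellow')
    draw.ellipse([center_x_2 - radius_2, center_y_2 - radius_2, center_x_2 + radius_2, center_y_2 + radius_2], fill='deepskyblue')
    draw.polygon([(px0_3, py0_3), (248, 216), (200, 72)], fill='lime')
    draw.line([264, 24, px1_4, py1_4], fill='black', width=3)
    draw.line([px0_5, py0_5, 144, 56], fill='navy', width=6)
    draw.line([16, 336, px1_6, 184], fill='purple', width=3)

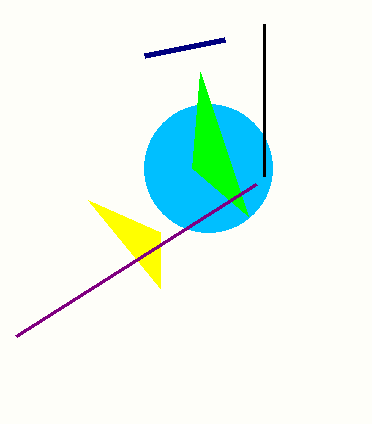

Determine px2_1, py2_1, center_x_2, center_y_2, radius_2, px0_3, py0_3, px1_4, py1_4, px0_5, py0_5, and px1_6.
px2_1 = 160, py2_1 = 288, center_x_2 = 208, center_y_2 = 168, radius_2 = 64, px0_3 = 192, py0_3 = 168, px1_4 = 264, py1_4 = 176, px0_5 = 224, py0_5 = 40, px1_6 = 256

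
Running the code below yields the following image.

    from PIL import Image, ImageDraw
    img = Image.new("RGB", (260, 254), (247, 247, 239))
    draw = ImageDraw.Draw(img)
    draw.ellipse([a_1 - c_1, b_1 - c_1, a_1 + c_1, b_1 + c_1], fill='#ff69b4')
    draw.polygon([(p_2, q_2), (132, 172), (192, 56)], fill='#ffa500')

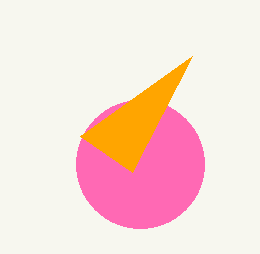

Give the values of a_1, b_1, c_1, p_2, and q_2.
a_1 = 140; b_1 = 164; c_1 = 64; p_2 = 80; q_2 = 136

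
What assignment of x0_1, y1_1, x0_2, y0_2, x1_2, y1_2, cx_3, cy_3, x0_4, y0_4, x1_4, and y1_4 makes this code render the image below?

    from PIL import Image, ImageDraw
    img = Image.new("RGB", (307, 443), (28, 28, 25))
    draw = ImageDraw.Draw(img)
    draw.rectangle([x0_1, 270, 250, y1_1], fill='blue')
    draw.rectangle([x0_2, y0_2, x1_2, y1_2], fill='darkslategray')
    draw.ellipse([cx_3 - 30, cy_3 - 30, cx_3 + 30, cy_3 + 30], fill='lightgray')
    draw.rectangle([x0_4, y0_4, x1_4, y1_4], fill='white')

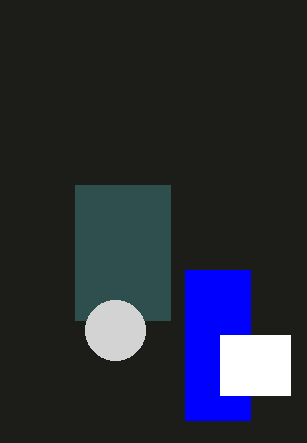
x0_1 = 185, y1_1 = 420, x0_2 = 75, y0_2 = 185, x1_2 = 170, y1_2 = 320, cx_3 = 115, cy_3 = 330, x0_4 = 220, y0_4 = 335, x1_4 = 290, y1_4 = 395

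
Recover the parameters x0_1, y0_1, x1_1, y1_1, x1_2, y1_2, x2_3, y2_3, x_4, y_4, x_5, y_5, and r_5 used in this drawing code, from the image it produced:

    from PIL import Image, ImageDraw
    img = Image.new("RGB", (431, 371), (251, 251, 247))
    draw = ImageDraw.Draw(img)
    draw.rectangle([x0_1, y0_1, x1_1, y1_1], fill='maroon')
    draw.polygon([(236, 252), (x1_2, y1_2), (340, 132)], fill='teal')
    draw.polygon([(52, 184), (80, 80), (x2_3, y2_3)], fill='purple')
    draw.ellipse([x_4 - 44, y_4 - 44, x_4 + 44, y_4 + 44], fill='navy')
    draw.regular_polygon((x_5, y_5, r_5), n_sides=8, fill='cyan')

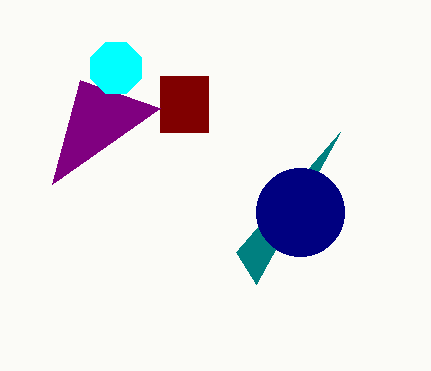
x0_1 = 160, y0_1 = 76, x1_1 = 208, y1_1 = 132, x1_2 = 256, y1_2 = 284, x2_3 = 160, y2_3 = 108, x_4 = 300, y_4 = 212, x_5 = 116, y_5 = 68, r_5 = 28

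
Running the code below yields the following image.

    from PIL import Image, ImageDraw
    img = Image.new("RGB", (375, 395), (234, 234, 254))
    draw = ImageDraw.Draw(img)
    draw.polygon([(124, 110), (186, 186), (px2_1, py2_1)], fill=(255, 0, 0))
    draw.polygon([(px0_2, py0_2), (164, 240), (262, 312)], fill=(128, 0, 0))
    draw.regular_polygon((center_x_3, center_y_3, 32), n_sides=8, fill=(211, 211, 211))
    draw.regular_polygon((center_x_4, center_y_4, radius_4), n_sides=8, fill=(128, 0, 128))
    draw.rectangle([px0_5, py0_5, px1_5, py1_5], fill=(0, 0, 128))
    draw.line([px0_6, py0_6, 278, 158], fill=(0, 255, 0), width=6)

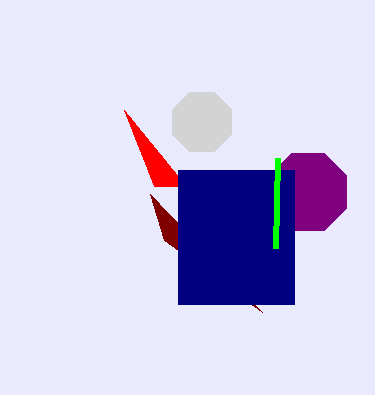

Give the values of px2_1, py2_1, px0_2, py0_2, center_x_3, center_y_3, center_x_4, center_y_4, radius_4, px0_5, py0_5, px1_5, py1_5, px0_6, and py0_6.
px2_1 = 154
py2_1 = 186
px0_2 = 150
py0_2 = 194
center_x_3 = 202
center_y_3 = 122
center_x_4 = 308
center_y_4 = 192
radius_4 = 42
px0_5 = 178
py0_5 = 170
px1_5 = 294
py1_5 = 304
px0_6 = 276
py0_6 = 248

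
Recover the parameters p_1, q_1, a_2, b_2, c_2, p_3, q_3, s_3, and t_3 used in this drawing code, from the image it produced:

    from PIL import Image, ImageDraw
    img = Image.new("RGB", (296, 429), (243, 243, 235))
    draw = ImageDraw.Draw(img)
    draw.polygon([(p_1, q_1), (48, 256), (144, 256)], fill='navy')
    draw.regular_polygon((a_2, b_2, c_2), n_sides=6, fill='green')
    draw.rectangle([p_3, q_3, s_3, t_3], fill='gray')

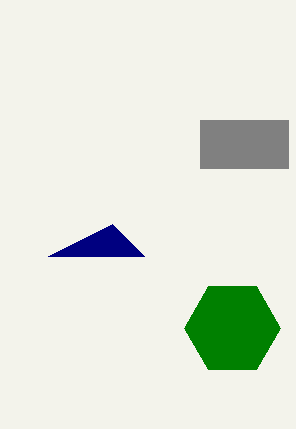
p_1 = 112, q_1 = 224, a_2 = 232, b_2 = 328, c_2 = 48, p_3 = 200, q_3 = 120, s_3 = 288, t_3 = 168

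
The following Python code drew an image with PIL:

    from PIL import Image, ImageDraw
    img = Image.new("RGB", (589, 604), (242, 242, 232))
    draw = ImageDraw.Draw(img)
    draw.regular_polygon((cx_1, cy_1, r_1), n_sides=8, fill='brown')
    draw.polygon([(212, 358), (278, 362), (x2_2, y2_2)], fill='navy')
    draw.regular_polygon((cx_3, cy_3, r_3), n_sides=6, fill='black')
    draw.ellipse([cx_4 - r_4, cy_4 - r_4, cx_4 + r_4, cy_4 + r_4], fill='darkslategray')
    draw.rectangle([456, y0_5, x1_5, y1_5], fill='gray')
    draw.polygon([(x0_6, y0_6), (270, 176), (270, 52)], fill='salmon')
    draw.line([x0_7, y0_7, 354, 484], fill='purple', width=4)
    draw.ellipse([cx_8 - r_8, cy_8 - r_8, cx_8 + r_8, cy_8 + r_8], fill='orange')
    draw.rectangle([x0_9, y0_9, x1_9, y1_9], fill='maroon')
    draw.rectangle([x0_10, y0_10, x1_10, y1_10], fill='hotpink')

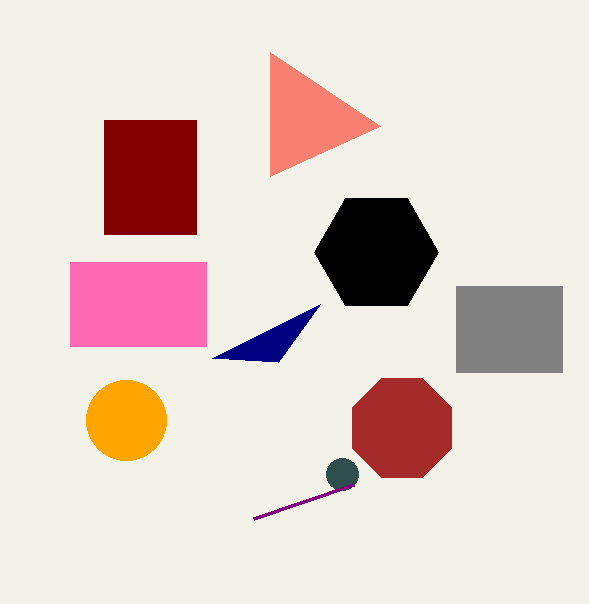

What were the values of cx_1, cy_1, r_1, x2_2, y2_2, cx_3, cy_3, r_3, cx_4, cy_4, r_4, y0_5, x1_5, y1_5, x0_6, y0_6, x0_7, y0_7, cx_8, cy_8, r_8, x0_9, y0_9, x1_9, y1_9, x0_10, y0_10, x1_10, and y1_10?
cx_1 = 402; cy_1 = 428; r_1 = 54; x2_2 = 320; y2_2 = 304; cx_3 = 376; cy_3 = 252; r_3 = 62; cx_4 = 342; cy_4 = 474; r_4 = 16; y0_5 = 286; x1_5 = 562; y1_5 = 372; x0_6 = 380; y0_6 = 126; x0_7 = 254; y0_7 = 518; cx_8 = 126; cy_8 = 420; r_8 = 40; x0_9 = 104; y0_9 = 120; x1_9 = 196; y1_9 = 234; x0_10 = 70; y0_10 = 262; x1_10 = 206; y1_10 = 346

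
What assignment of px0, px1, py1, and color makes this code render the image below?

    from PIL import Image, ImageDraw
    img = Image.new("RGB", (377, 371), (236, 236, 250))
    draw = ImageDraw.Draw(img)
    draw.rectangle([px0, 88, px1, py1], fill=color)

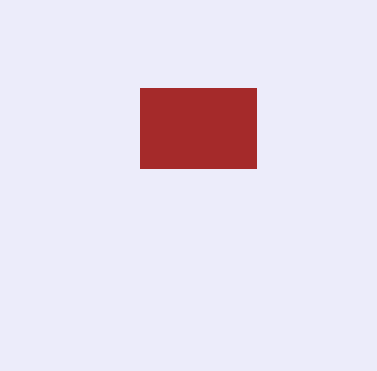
px0 = 140, px1 = 256, py1 = 168, color = 'brown'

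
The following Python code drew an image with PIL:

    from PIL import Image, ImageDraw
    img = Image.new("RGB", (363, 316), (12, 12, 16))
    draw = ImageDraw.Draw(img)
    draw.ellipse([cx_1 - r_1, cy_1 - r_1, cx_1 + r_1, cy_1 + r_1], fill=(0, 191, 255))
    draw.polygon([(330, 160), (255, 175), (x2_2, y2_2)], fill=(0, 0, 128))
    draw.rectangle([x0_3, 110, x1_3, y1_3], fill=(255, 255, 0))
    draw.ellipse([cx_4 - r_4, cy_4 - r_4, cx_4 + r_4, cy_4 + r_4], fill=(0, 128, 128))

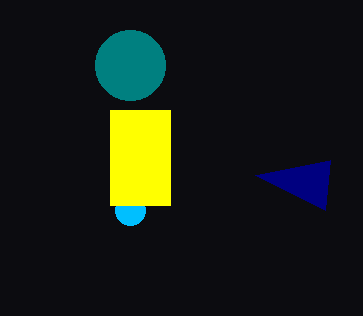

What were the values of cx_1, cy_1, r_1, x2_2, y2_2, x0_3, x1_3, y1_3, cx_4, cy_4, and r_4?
cx_1 = 130; cy_1 = 210; r_1 = 15; x2_2 = 325; y2_2 = 210; x0_3 = 110; x1_3 = 170; y1_3 = 205; cx_4 = 130; cy_4 = 65; r_4 = 35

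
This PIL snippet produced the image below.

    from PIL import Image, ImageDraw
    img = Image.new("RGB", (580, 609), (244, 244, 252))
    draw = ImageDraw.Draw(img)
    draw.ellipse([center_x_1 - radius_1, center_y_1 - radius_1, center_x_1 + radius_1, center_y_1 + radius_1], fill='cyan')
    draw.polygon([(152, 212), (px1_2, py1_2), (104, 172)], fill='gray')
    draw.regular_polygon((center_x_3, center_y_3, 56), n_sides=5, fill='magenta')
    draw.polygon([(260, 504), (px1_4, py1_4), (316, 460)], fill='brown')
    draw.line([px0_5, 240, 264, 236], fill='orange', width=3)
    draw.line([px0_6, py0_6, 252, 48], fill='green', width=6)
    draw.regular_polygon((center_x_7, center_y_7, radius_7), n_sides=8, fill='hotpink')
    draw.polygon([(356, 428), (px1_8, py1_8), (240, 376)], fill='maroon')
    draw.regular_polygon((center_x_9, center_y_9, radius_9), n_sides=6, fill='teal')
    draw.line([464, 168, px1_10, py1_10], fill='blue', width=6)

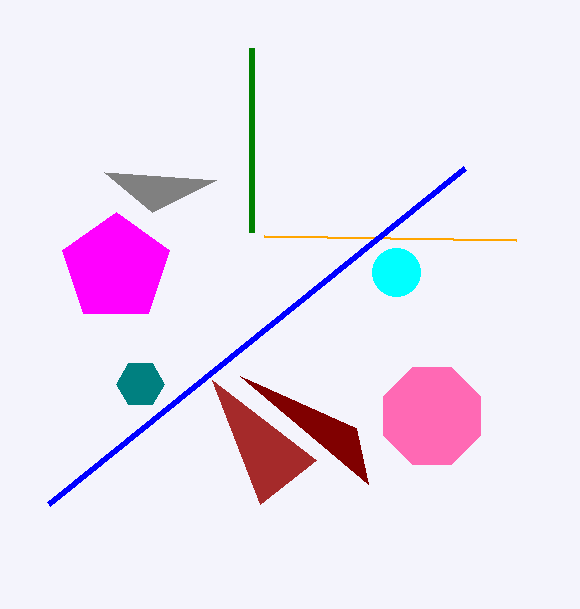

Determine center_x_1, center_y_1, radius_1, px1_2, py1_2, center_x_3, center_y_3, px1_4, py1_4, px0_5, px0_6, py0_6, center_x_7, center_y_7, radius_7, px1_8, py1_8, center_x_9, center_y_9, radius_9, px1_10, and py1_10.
center_x_1 = 396, center_y_1 = 272, radius_1 = 24, px1_2 = 216, py1_2 = 180, center_x_3 = 116, center_y_3 = 268, px1_4 = 212, py1_4 = 380, px0_5 = 516, px0_6 = 252, py0_6 = 232, center_x_7 = 432, center_y_7 = 416, radius_7 = 52, px1_8 = 368, py1_8 = 484, center_x_9 = 140, center_y_9 = 384, radius_9 = 24, px1_10 = 48, py1_10 = 504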